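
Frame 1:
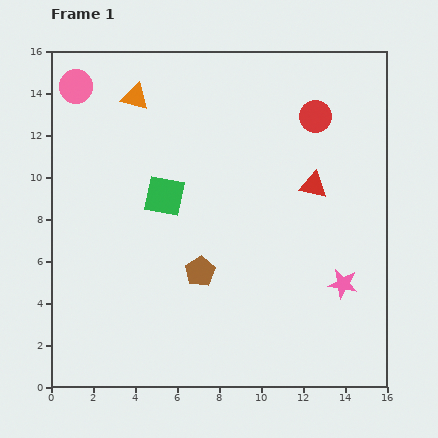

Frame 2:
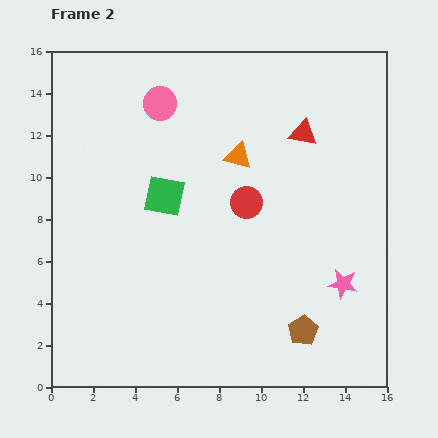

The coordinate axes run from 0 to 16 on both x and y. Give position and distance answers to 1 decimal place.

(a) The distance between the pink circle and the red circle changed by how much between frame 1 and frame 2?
-5.3

Distance in frame 1: 11.5. Distance in frame 2: 6.2.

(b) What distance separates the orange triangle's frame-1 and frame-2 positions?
5.6

The orange triangle moved from (4.0, 13.8) to (8.9, 11.0), a distance of √(4.9² + 2.8²) ≈ 5.6.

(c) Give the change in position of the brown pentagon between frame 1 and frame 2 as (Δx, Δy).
(4.9, -2.8)

The brown pentagon was at (7.1, 5.5) in frame 1 and (12.0, 2.7) in frame 2.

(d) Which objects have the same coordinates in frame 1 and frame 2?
the green square, the pink star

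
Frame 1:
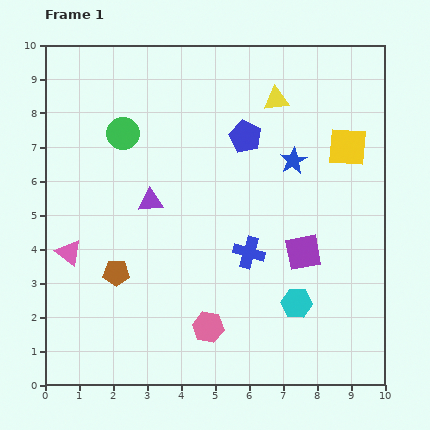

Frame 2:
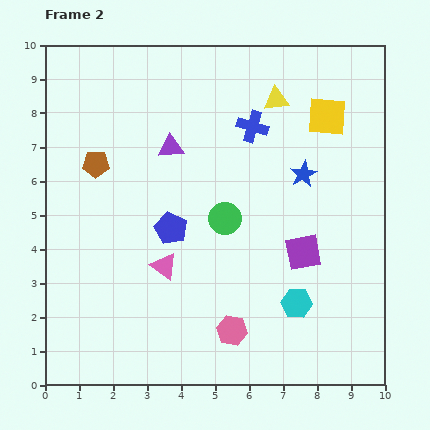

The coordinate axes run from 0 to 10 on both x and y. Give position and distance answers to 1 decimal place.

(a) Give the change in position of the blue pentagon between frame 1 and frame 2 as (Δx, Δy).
(-2.2, -2.7)

The blue pentagon was at (5.9, 7.3) in frame 1 and (3.7, 4.6) in frame 2.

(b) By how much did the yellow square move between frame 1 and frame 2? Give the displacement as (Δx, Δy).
(-0.6, 0.9)

The yellow square was at (8.9, 7.0) in frame 1 and (8.3, 7.9) in frame 2.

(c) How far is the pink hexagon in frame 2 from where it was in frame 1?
0.7

The pink hexagon moved from (4.8, 1.7) to (5.5, 1.6), a distance of √(0.7² + 0.1²) ≈ 0.7.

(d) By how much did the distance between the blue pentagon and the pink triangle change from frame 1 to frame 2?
-5.1

Distance in frame 1: 6.2. Distance in frame 2: 1.1.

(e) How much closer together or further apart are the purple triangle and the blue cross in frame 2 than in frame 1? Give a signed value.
-0.8

Distance in frame 1: 3.3. Distance in frame 2: 2.5.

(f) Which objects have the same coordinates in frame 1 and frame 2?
the cyan hexagon, the purple square, the yellow triangle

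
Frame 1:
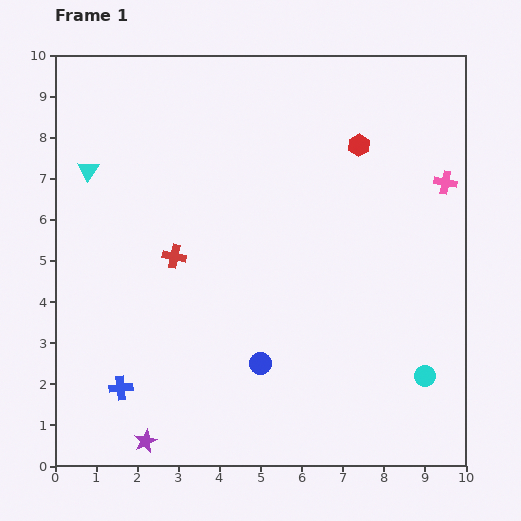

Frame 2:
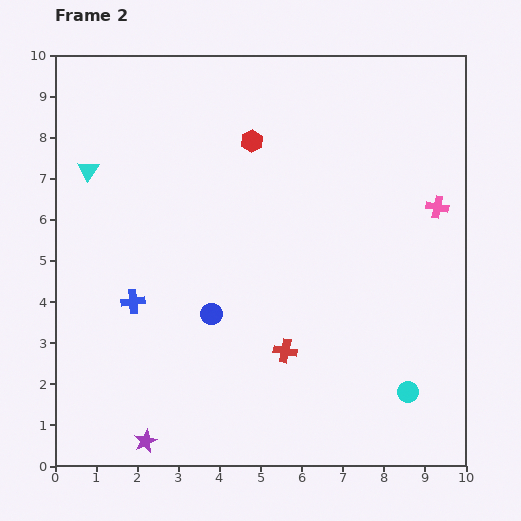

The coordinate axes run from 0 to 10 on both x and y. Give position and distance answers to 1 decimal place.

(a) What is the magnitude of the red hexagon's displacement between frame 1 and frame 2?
2.6

The red hexagon moved from (7.4, 7.8) to (4.8, 7.9), a distance of √(2.6² + 0.1²) ≈ 2.6.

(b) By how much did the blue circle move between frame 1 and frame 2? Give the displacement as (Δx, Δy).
(-1.2, 1.2)

The blue circle was at (5.0, 2.5) in frame 1 and (3.8, 3.7) in frame 2.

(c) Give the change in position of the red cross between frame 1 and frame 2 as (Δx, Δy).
(2.7, -2.3)

The red cross was at (2.9, 5.1) in frame 1 and (5.6, 2.8) in frame 2.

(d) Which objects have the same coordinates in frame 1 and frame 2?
the cyan triangle, the purple star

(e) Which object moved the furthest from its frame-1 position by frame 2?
the red cross

(moved 3.5; next 2.6)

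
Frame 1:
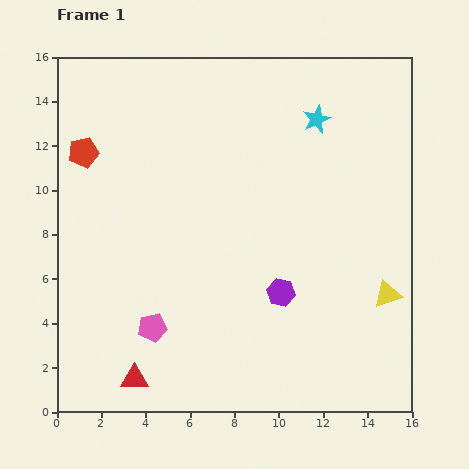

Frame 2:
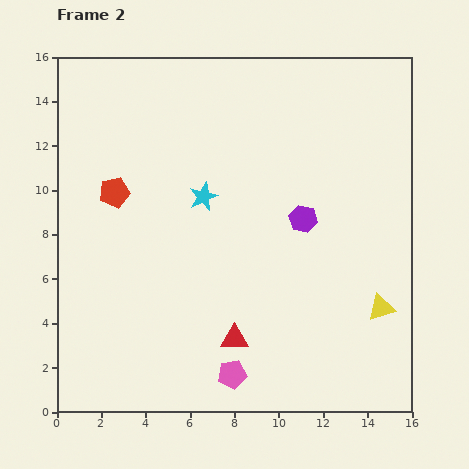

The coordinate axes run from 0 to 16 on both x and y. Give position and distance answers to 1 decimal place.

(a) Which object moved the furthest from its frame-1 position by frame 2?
the cyan star

(moved 6.2; next 4.8)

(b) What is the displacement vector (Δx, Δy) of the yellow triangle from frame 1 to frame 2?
(-0.3, -0.6)

The yellow triangle was at (14.9, 5.3) in frame 1 and (14.6, 4.7) in frame 2.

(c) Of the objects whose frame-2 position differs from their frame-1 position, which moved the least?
the yellow triangle

(moved 0.7)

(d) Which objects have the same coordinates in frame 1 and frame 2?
none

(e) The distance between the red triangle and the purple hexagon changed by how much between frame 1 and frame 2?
-1.5

Distance in frame 1: 7.7. Distance in frame 2: 6.2.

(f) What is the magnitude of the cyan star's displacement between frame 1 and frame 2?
6.2

The cyan star moved from (11.7, 13.2) to (6.6, 9.7), a distance of √(5.1² + 3.5²) ≈ 6.2.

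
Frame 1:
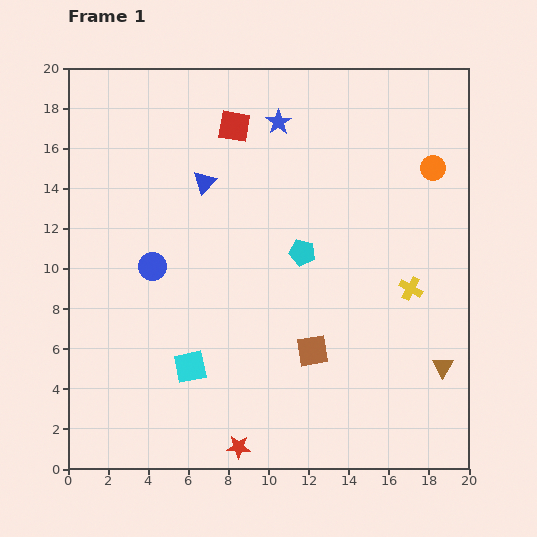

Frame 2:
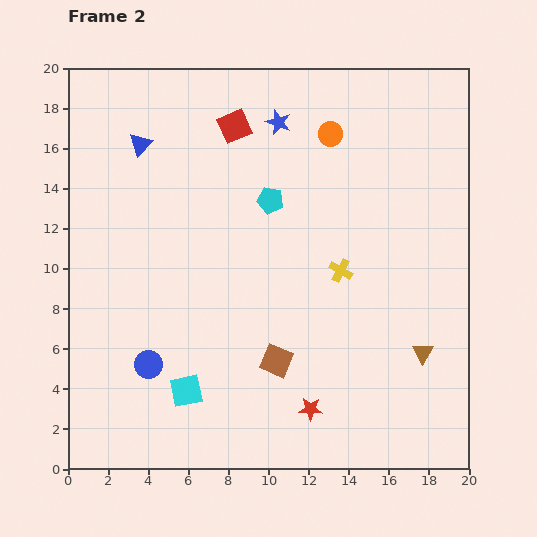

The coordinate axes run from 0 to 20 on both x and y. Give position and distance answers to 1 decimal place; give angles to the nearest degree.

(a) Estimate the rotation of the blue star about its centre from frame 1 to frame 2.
17° counter-clockwise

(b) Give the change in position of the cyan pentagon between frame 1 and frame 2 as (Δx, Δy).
(-1.6, 2.6)

The cyan pentagon was at (11.7, 10.8) in frame 1 and (10.1, 13.4) in frame 2.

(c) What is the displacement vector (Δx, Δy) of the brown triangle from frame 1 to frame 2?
(-1.0, 0.7)

The brown triangle was at (18.7, 5.1) in frame 1 and (17.7, 5.8) in frame 2.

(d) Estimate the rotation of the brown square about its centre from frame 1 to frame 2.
33° clockwise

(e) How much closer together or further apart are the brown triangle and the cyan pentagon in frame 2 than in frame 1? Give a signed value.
+1.7

Distance in frame 1: 9.0. Distance in frame 2: 10.7.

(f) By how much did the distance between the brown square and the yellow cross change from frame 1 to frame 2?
-0.3

Distance in frame 1: 5.8. Distance in frame 2: 5.5.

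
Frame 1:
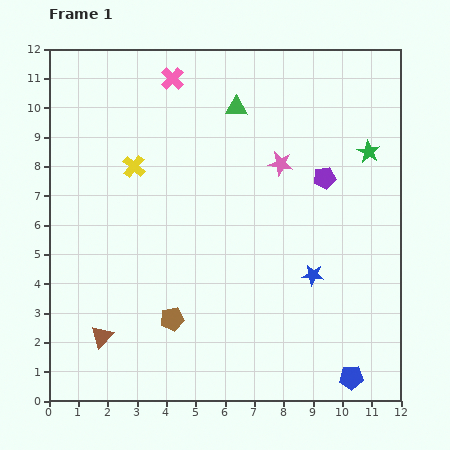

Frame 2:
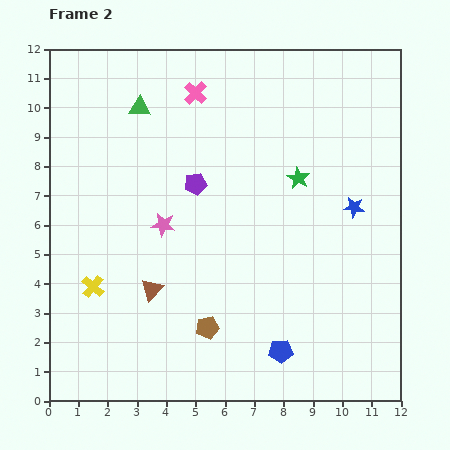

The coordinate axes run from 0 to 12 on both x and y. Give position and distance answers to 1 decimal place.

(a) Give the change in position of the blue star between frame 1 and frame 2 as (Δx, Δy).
(1.4, 2.3)

The blue star was at (9.0, 4.3) in frame 1 and (10.4, 6.6) in frame 2.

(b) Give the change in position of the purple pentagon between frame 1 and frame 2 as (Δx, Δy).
(-4.4, -0.2)

The purple pentagon was at (9.4, 7.6) in frame 1 and (5.0, 7.4) in frame 2.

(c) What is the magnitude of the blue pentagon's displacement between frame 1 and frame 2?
2.6

The blue pentagon moved from (10.3, 0.8) to (7.9, 1.7), a distance of √(2.4² + 0.9²) ≈ 2.6.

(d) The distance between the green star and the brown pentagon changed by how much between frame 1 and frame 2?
-2.8

Distance in frame 1: 8.8. Distance in frame 2: 6.0.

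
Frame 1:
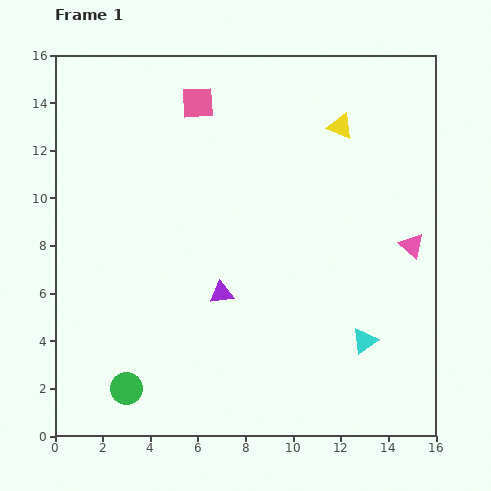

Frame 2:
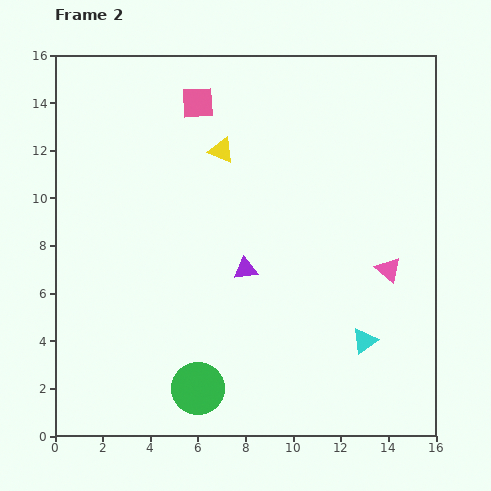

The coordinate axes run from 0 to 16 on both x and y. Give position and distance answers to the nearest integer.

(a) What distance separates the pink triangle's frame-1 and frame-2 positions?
1

The pink triangle moved from (15, 8) to (14, 7), a distance of √(1² + 1²) ≈ 1.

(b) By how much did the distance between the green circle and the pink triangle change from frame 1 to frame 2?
-4

Distance in frame 1: 13. Distance in frame 2: 9.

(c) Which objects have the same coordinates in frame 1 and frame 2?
the cyan triangle, the pink square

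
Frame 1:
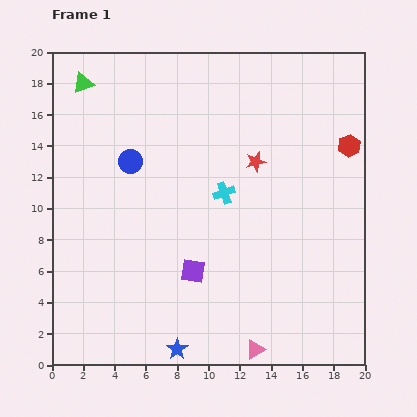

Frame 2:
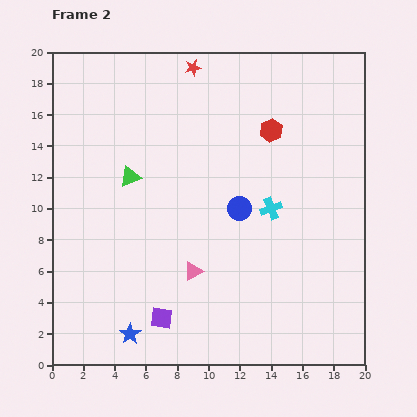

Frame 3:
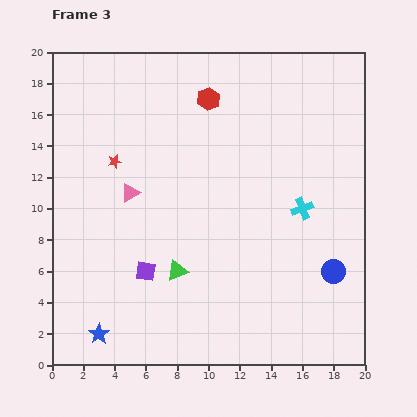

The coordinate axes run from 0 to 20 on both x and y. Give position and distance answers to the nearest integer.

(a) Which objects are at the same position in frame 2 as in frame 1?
none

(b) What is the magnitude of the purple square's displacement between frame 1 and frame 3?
3

The purple square moved from (9, 6) to (6, 6), a distance of √(3² + 0²) ≈ 3.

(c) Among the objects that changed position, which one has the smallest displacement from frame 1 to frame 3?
the purple square

(moved 3)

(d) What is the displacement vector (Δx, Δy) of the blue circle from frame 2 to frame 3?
(6, -4)

The blue circle was at (12, 10) in frame 2 and (18, 6) in frame 3.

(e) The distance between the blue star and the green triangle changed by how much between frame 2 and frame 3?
-4

Distance in frame 2: 10. Distance in frame 3: 6.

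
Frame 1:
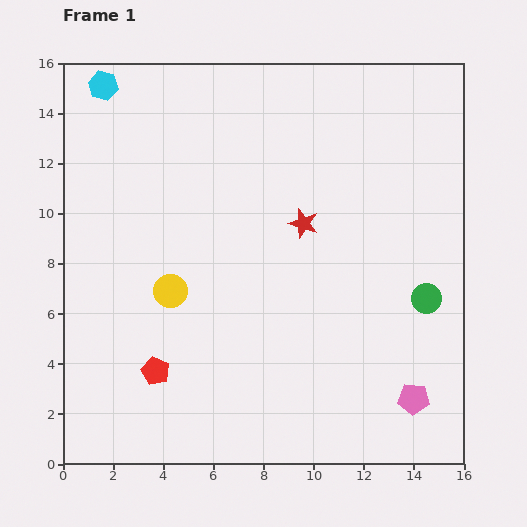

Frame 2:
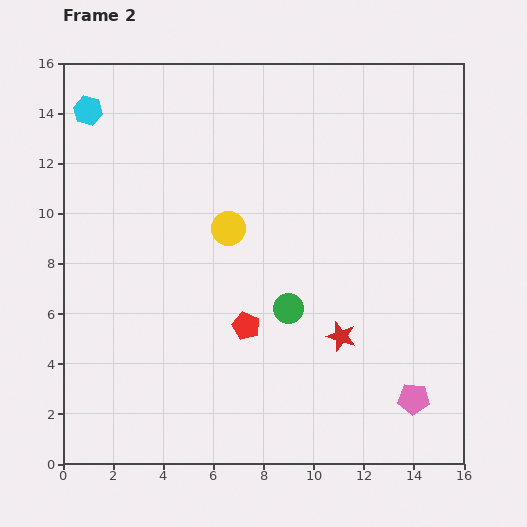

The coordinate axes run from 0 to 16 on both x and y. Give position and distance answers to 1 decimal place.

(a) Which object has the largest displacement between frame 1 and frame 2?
the green circle

(moved 5.5; next 4.7)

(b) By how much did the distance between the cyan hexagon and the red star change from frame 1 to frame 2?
+3.8

Distance in frame 1: 9.7. Distance in frame 2: 13.5.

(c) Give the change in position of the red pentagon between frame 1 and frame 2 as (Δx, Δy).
(3.6, 1.8)

The red pentagon was at (3.7, 3.7) in frame 1 and (7.3, 5.5) in frame 2.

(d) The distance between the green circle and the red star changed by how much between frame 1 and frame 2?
-3.3

Distance in frame 1: 5.7. Distance in frame 2: 2.4.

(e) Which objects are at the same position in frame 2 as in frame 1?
the pink pentagon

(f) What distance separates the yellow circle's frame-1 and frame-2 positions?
3.4

The yellow circle moved from (4.3, 6.9) to (6.6, 9.4), a distance of √(2.3² + 2.5²) ≈ 3.4.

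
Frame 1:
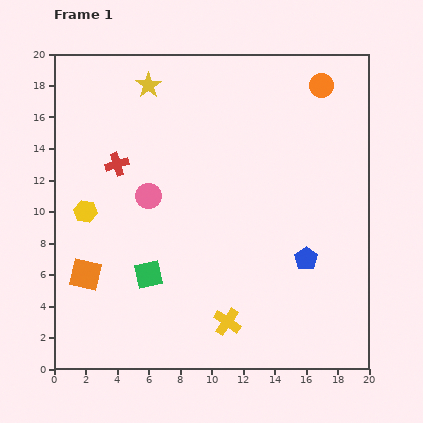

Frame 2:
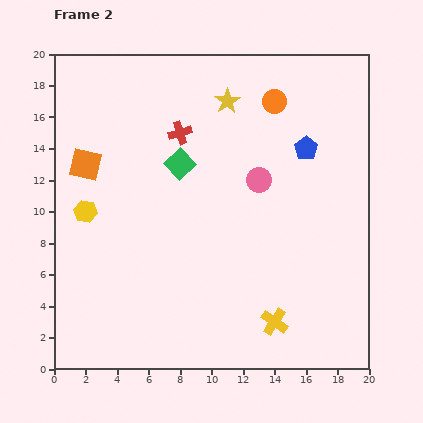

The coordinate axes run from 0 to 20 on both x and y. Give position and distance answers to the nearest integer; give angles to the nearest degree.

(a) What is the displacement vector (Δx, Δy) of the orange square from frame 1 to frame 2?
(0, 7)

The orange square was at (2, 6) in frame 1 and (2, 13) in frame 2.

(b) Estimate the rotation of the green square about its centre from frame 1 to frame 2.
30° counter-clockwise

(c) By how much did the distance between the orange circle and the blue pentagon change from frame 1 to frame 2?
-7

Distance in frame 1: 11. Distance in frame 2: 4.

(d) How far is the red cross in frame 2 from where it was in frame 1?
4

The red cross moved from (4, 13) to (8, 15), a distance of √(4² + 2²) ≈ 4.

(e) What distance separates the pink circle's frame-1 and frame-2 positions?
7

The pink circle moved from (6, 11) to (13, 12), a distance of √(7² + 1²) ≈ 7.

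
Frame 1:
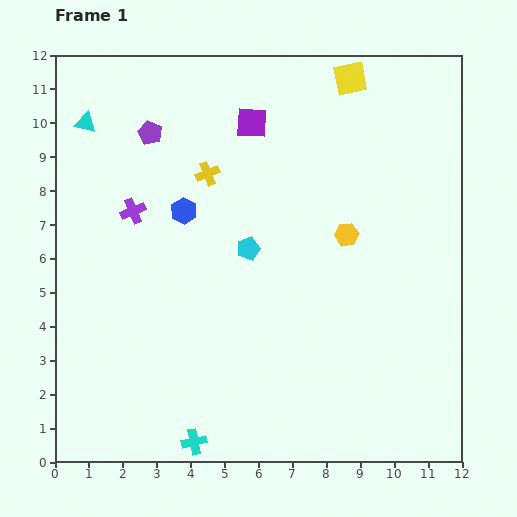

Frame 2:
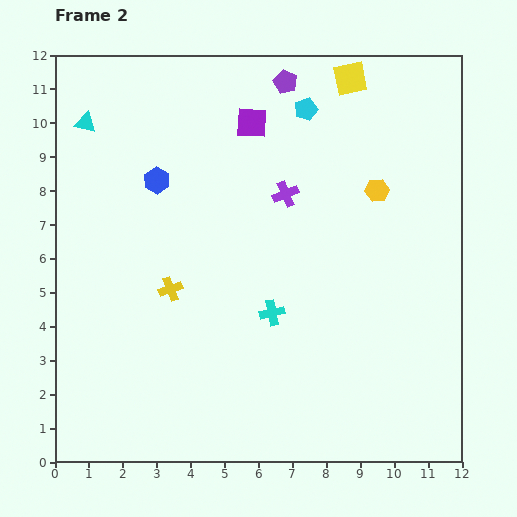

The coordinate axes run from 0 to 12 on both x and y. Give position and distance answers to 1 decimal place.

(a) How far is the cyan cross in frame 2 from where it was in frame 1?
4.4

The cyan cross moved from (4.1, 0.6) to (6.4, 4.4), a distance of √(2.3² + 3.8²) ≈ 4.4.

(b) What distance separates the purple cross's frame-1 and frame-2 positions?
4.5

The purple cross moved from (2.3, 7.4) to (6.8, 7.9), a distance of √(4.5² + 0.5²) ≈ 4.5.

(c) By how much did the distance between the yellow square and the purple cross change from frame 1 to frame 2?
-3.6

Distance in frame 1: 7.5. Distance in frame 2: 3.9.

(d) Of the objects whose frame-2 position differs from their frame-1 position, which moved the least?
the blue hexagon

(moved 1.2)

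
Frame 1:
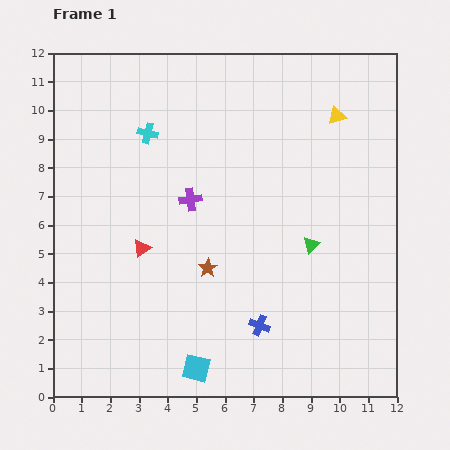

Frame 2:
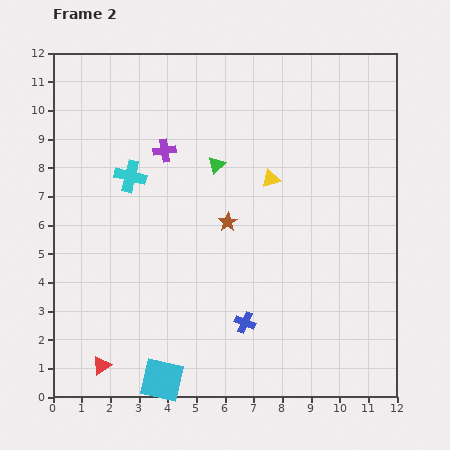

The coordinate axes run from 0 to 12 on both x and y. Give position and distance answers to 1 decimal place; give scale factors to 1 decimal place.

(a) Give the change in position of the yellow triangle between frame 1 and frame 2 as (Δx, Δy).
(-2.3, -2.2)

The yellow triangle was at (9.9, 9.8) in frame 1 and (7.6, 7.6) in frame 2.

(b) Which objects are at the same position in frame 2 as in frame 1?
none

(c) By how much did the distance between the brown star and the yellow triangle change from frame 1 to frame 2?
-4.9

Distance in frame 1: 7.0. Distance in frame 2: 2.1.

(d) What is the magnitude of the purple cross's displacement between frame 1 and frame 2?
1.9

The purple cross moved from (4.8, 6.9) to (3.9, 8.6), a distance of √(0.9² + 1.7²) ≈ 1.9.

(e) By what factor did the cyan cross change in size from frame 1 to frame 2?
1.5×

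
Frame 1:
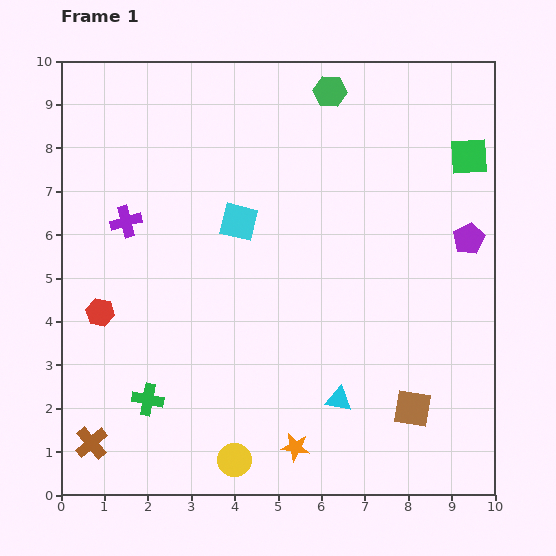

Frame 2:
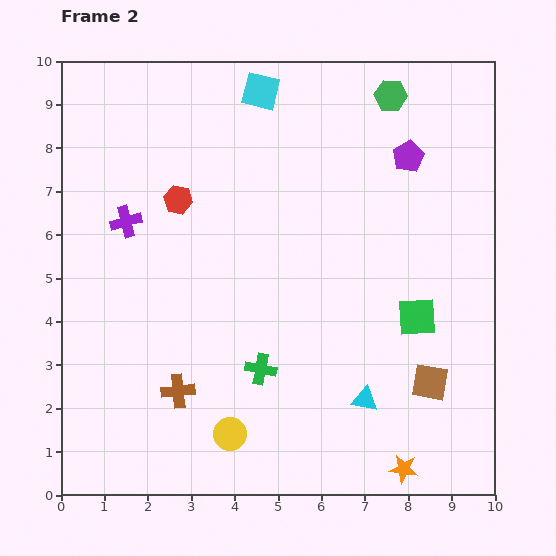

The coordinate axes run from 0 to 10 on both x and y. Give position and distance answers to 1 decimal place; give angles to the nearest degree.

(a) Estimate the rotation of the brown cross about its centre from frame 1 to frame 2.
35° clockwise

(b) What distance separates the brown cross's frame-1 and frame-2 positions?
2.3

The brown cross moved from (0.7, 1.2) to (2.7, 2.4), a distance of √(2.0² + 1.2²) ≈ 2.3.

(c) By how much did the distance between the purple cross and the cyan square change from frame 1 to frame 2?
+1.7

Distance in frame 1: 2.6. Distance in frame 2: 4.3.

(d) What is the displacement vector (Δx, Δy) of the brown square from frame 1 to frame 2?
(0.4, 0.6)

The brown square was at (8.1, 2.0) in frame 1 and (8.5, 2.6) in frame 2.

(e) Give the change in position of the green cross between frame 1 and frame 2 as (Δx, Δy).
(2.6, 0.7)

The green cross was at (2.0, 2.2) in frame 1 and (4.6, 2.9) in frame 2.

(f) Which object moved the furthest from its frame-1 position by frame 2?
the green square

(moved 3.9; next 3.2)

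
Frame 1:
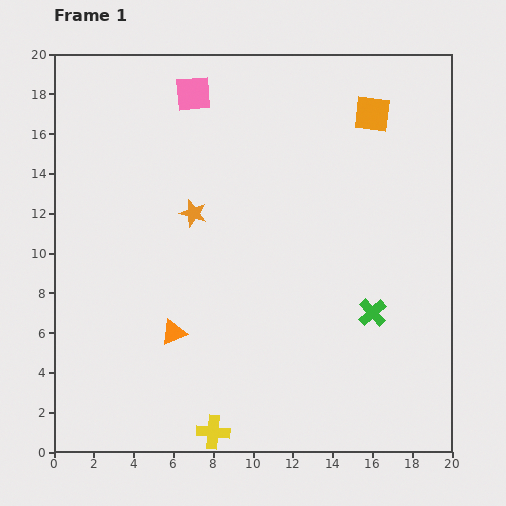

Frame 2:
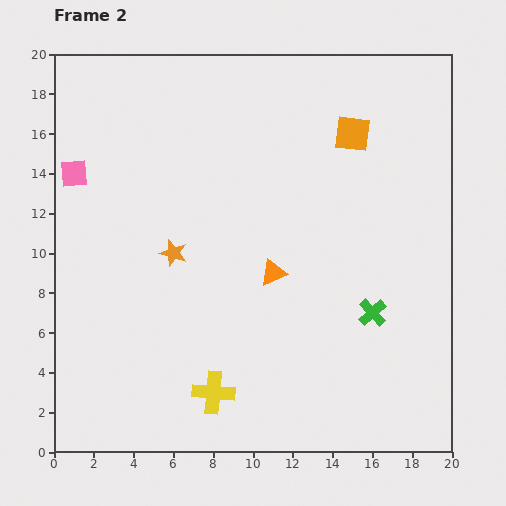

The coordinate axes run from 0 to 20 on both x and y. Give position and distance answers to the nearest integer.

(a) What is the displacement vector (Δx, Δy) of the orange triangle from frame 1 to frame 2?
(5, 3)

The orange triangle was at (6, 6) in frame 1 and (11, 9) in frame 2.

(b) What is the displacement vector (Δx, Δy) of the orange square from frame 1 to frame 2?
(-1, -1)

The orange square was at (16, 17) in frame 1 and (15, 16) in frame 2.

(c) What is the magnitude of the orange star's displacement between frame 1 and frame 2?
2

The orange star moved from (7, 12) to (6, 10), a distance of √(1² + 2²) ≈ 2.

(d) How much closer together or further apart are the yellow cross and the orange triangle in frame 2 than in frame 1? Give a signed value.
+2

Distance in frame 1: 5. Distance in frame 2: 7.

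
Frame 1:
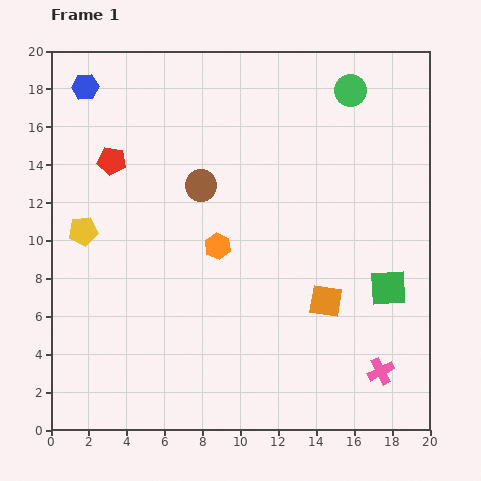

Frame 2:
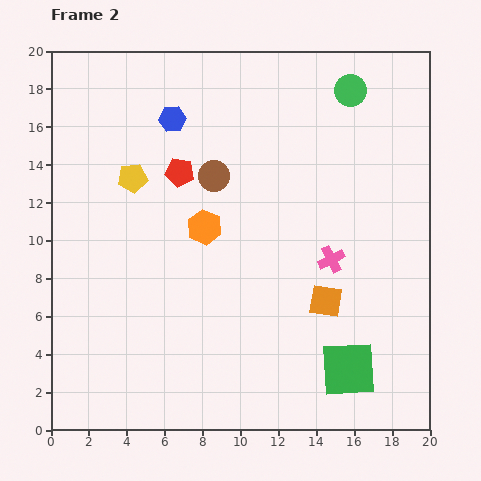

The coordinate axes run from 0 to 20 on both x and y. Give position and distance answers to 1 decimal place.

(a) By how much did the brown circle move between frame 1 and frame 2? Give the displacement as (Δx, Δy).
(0.7, 0.5)

The brown circle was at (7.9, 12.9) in frame 1 and (8.6, 13.4) in frame 2.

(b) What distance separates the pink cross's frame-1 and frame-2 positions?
6.4

The pink cross moved from (17.4, 3.1) to (14.8, 9.0), a distance of √(2.6² + 5.9²) ≈ 6.4.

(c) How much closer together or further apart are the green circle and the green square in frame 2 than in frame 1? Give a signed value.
+4.1

Distance in frame 1: 10.6. Distance in frame 2: 14.7.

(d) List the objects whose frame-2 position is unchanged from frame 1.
the green circle, the orange square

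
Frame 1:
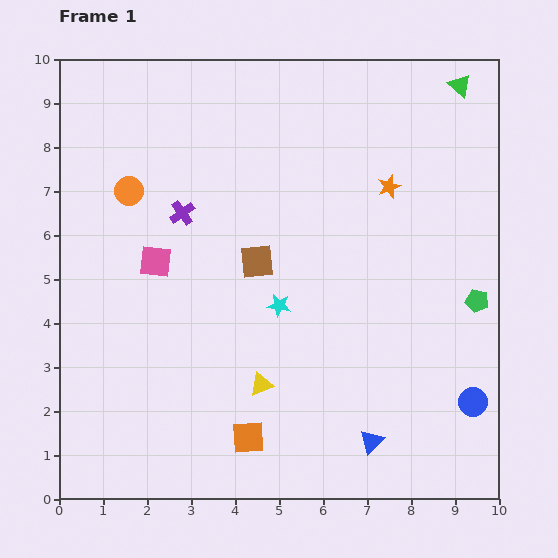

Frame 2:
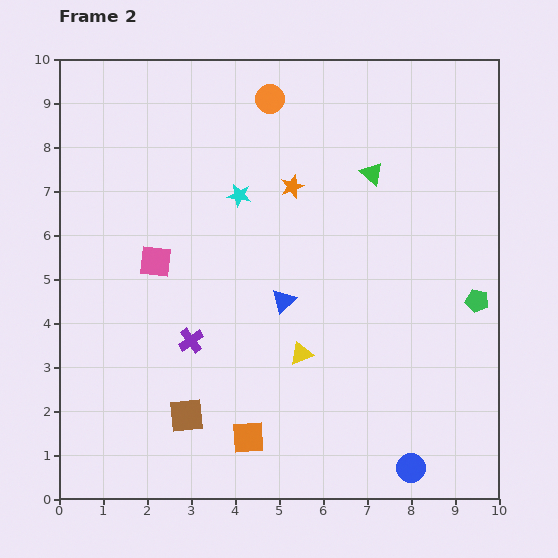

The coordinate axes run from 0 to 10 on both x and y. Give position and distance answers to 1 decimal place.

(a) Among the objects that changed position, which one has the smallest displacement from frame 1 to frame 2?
the yellow triangle

(moved 1.1)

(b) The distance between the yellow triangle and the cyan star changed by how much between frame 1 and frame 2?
+2.1

Distance in frame 1: 1.8. Distance in frame 2: 3.9.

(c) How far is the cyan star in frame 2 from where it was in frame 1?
2.7

The cyan star moved from (5.0, 4.4) to (4.1, 6.9), a distance of √(0.9² + 2.5²) ≈ 2.7.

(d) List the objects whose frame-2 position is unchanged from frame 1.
the orange square, the green pentagon, the pink square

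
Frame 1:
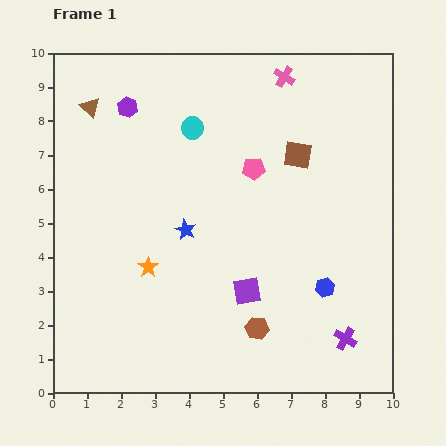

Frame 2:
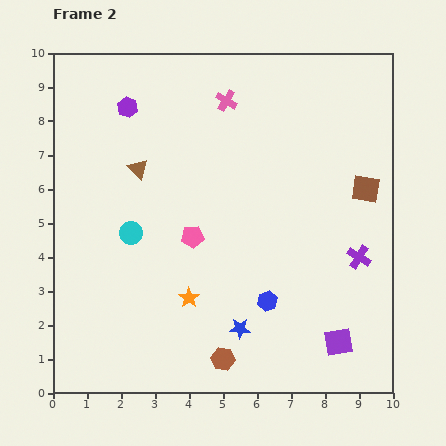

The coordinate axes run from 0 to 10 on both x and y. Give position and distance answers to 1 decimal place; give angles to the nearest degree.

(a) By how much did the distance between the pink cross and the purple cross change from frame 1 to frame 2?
-1.9

Distance in frame 1: 7.9. Distance in frame 2: 6.0.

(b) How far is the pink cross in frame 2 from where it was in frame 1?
1.8

The pink cross moved from (6.8, 9.3) to (5.1, 8.6), a distance of √(1.7² + 0.7²) ≈ 1.8.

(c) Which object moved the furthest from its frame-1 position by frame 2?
the cyan circle

(moved 3.6; next 3.3)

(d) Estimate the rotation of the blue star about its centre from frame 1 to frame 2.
23° counter-clockwise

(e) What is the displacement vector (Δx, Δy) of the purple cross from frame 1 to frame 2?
(0.4, 2.4)

The purple cross was at (8.6, 1.6) in frame 1 and (9.0, 4.0) in frame 2.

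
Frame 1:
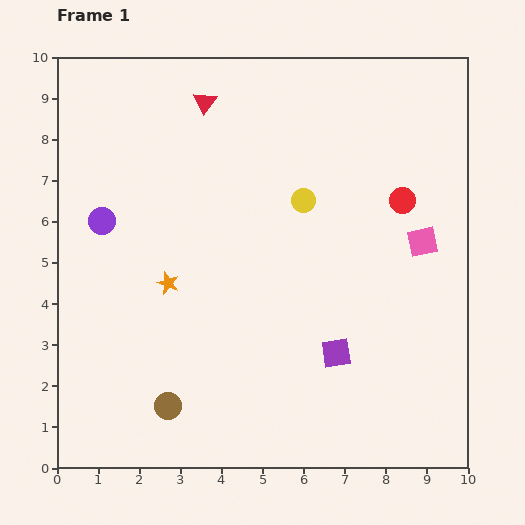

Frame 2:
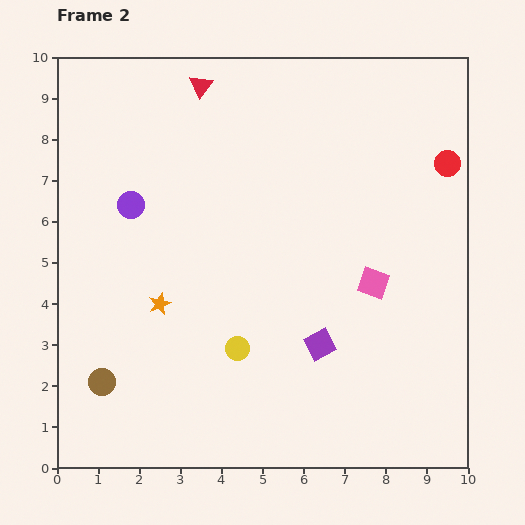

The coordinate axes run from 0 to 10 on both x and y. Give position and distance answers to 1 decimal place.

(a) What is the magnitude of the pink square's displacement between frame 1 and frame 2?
1.6

The pink square moved from (8.9, 5.5) to (7.7, 4.5), a distance of √(1.2² + 1.0²) ≈ 1.6.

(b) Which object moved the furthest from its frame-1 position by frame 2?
the yellow circle

(moved 3.9; next 1.7)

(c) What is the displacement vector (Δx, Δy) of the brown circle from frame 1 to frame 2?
(-1.6, 0.6)

The brown circle was at (2.7, 1.5) in frame 1 and (1.1, 2.1) in frame 2.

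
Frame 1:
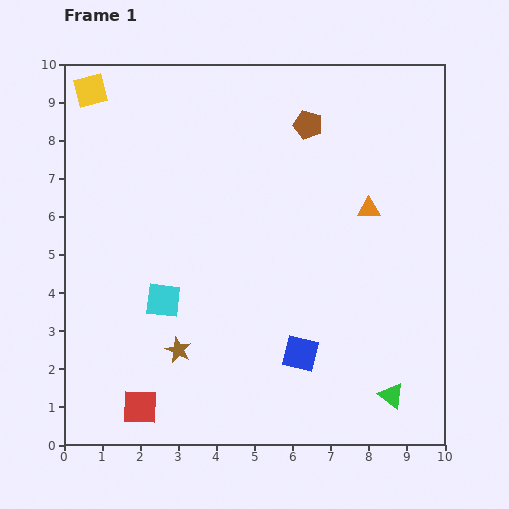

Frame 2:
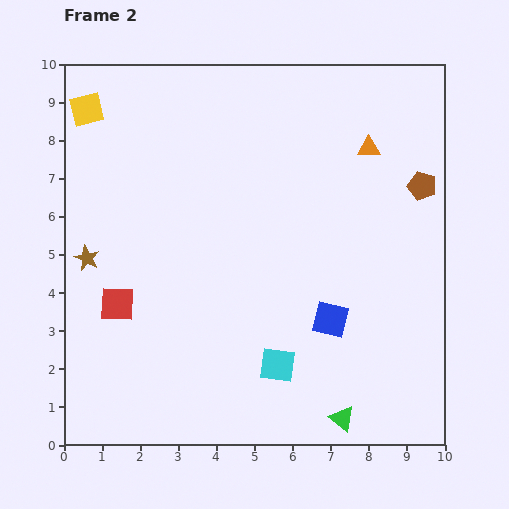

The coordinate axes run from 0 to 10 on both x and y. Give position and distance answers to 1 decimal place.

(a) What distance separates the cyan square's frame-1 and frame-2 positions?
3.4

The cyan square moved from (2.6, 3.8) to (5.6, 2.1), a distance of √(3.0² + 1.7²) ≈ 3.4.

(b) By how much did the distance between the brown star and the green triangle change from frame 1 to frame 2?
+2.2

Distance in frame 1: 5.7. Distance in frame 2: 7.9.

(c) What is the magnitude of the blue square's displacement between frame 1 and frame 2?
1.2

The blue square moved from (6.2, 2.4) to (7.0, 3.3), a distance of √(0.8² + 0.9²) ≈ 1.2.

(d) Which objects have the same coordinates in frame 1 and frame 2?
none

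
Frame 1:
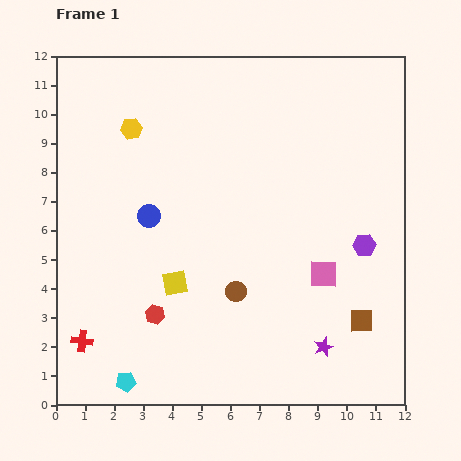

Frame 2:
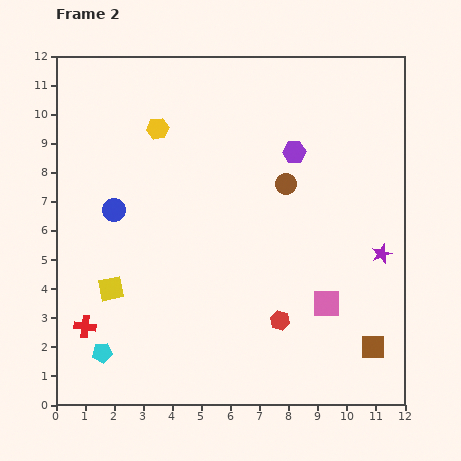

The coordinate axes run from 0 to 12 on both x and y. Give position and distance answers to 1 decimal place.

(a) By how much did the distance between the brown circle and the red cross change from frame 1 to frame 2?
+2.9

Distance in frame 1: 5.6. Distance in frame 2: 8.5.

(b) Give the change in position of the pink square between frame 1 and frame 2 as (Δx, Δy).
(0.1, -1.0)

The pink square was at (9.2, 4.5) in frame 1 and (9.3, 3.5) in frame 2.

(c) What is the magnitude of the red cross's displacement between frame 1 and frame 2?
0.5

The red cross moved from (0.9, 2.2) to (1.0, 2.7), a distance of √(0.1² + 0.5²) ≈ 0.5.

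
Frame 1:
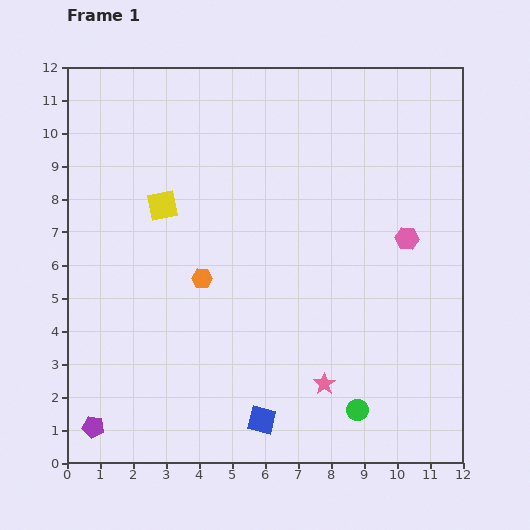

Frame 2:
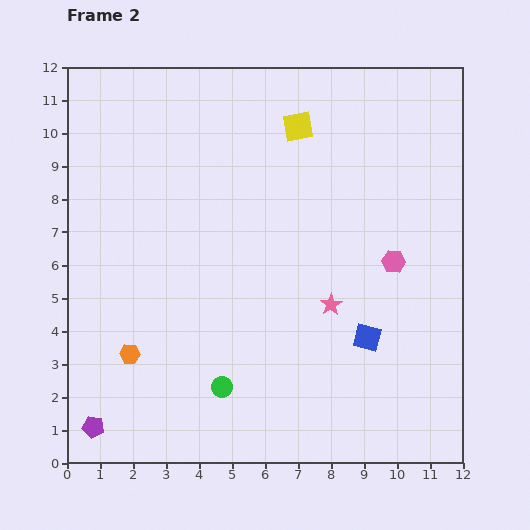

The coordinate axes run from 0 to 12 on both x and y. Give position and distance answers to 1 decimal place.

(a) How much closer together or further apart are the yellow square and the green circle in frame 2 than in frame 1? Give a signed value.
-0.4

Distance in frame 1: 8.6. Distance in frame 2: 8.2.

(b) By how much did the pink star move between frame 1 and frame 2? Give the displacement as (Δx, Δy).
(0.2, 2.4)

The pink star was at (7.8, 2.4) in frame 1 and (8.0, 4.8) in frame 2.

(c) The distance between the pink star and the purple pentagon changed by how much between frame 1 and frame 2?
+1.0

Distance in frame 1: 7.1. Distance in frame 2: 8.1.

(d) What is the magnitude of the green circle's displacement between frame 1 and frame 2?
4.2

The green circle moved from (8.8, 1.6) to (4.7, 2.3), a distance of √(4.1² + 0.7²) ≈ 4.2.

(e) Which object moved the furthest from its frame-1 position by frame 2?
the yellow square

(moved 4.8; next 4.2)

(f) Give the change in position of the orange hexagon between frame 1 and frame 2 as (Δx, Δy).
(-2.2, -2.3)

The orange hexagon was at (4.1, 5.6) in frame 1 and (1.9, 3.3) in frame 2.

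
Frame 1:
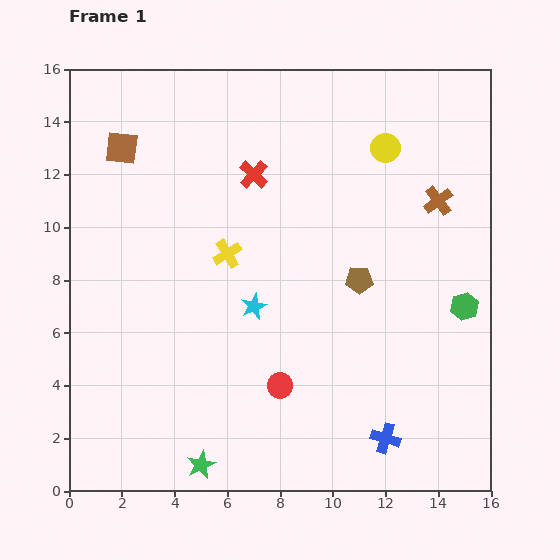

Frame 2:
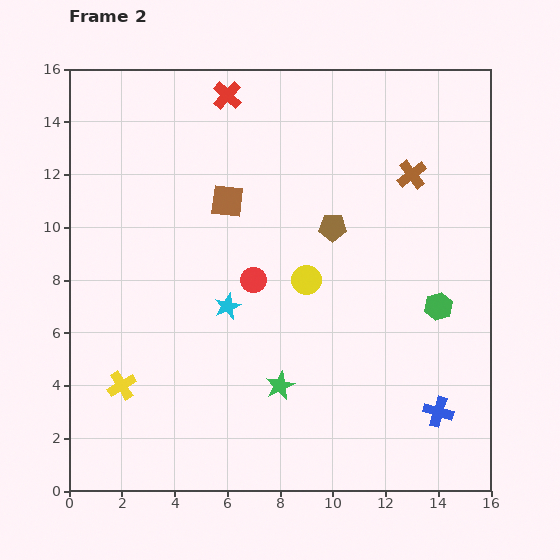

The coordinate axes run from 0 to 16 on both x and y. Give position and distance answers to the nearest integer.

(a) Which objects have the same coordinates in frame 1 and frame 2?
none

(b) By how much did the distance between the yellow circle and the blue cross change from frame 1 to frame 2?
-4

Distance in frame 1: 11. Distance in frame 2: 7.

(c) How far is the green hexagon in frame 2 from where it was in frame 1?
1

The green hexagon moved from (15, 7) to (14, 7), a distance of √(1² + 0²) ≈ 1.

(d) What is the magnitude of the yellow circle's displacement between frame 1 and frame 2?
6

The yellow circle moved from (12, 13) to (9, 8), a distance of √(3² + 5²) ≈ 6.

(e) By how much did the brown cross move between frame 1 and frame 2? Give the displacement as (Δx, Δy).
(-1, 1)

The brown cross was at (14, 11) in frame 1 and (13, 12) in frame 2.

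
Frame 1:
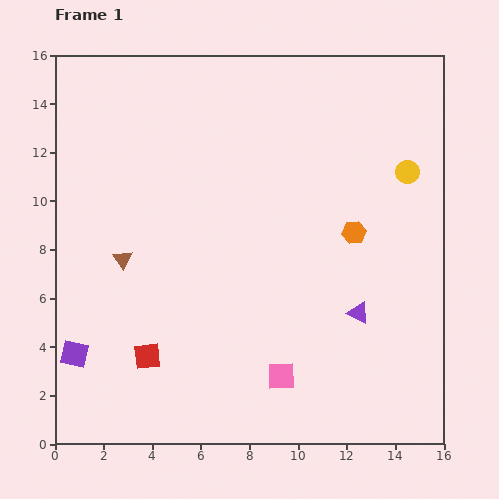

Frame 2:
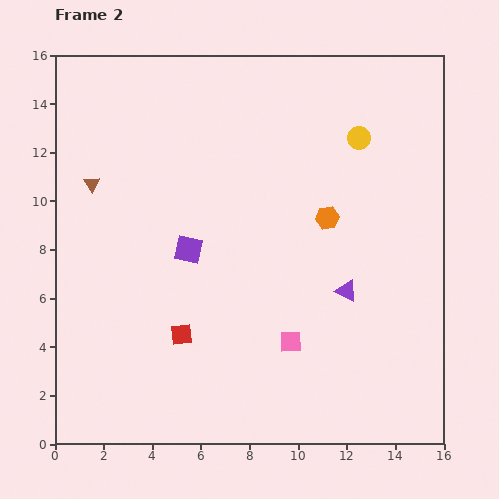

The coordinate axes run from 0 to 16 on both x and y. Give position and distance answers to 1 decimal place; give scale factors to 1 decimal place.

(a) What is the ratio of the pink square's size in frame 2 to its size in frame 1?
0.8×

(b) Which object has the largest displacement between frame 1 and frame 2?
the purple square

(moved 6.4; next 3.4)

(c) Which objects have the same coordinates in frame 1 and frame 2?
none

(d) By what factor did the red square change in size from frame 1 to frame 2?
0.8×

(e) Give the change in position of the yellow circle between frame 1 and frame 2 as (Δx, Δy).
(-2.0, 1.4)

The yellow circle was at (14.5, 11.2) in frame 1 and (12.5, 12.6) in frame 2.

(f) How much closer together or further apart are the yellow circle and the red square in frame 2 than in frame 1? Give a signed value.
-2.2

Distance in frame 1: 13.1. Distance in frame 2: 10.9.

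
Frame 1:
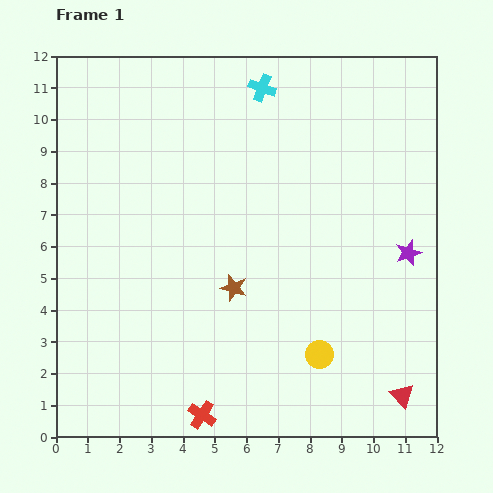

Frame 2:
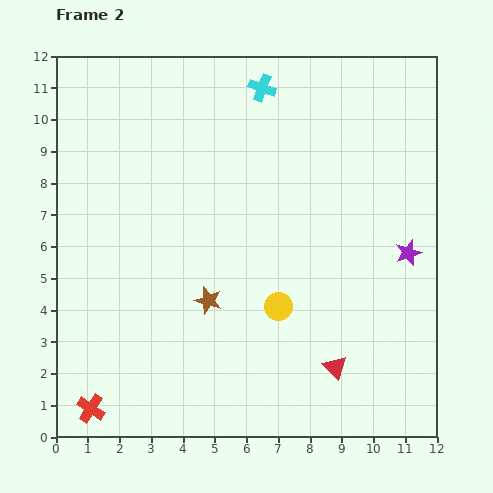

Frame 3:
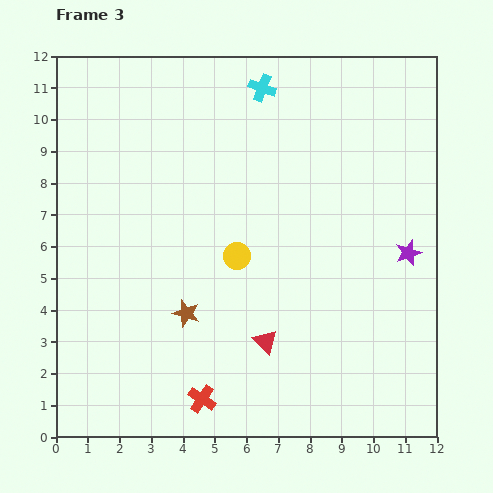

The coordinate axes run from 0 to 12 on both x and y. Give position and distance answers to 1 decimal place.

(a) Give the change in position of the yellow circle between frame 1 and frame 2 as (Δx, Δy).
(-1.3, 1.5)

The yellow circle was at (8.3, 2.6) in frame 1 and (7.0, 4.1) in frame 2.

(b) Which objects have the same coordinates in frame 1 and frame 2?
the cyan cross, the purple star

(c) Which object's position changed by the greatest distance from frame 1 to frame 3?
the red triangle

(moved 4.6; next 4.0)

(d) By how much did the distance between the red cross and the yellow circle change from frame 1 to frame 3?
+0.4

Distance in frame 1: 4.2. Distance in frame 3: 4.6.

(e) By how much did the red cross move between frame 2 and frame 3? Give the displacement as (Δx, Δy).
(3.5, 0.3)

The red cross was at (1.1, 0.9) in frame 2 and (4.6, 1.2) in frame 3.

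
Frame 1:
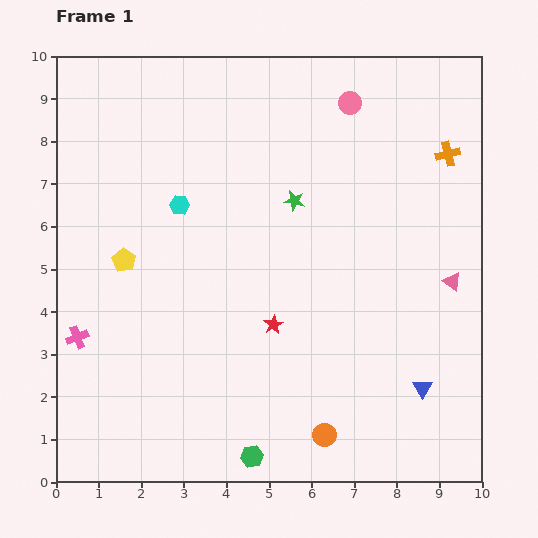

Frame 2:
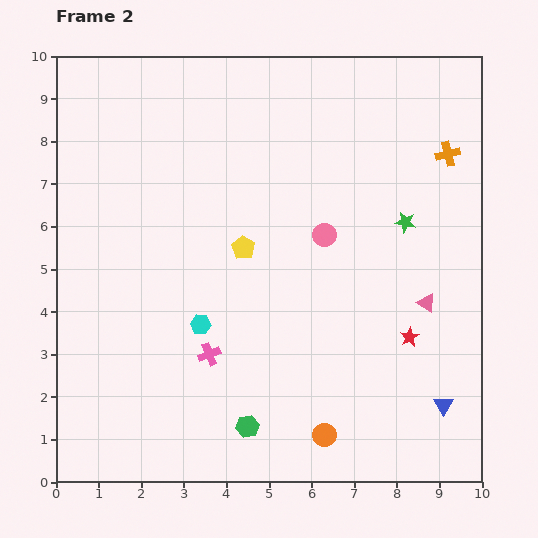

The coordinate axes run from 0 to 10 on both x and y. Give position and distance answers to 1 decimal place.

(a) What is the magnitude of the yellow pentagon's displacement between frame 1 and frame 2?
2.8

The yellow pentagon moved from (1.6, 5.2) to (4.4, 5.5), a distance of √(2.8² + 0.3²) ≈ 2.8.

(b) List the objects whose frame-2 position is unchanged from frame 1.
the orange cross, the orange circle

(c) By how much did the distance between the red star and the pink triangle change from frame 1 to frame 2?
-3.4

Distance in frame 1: 4.3. Distance in frame 2: 0.9.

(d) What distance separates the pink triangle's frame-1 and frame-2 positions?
0.8

The pink triangle moved from (9.3, 4.7) to (8.7, 4.2), a distance of √(0.6² + 0.5²) ≈ 0.8.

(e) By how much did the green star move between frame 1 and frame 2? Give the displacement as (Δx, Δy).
(2.6, -0.5)

The green star was at (5.6, 6.6) in frame 1 and (8.2, 6.1) in frame 2.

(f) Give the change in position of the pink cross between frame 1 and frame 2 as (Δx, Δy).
(3.1, -0.4)

The pink cross was at (0.5, 3.4) in frame 1 and (3.6, 3.0) in frame 2.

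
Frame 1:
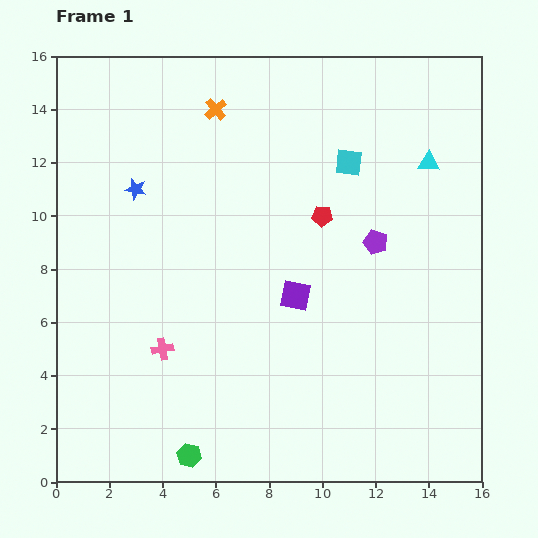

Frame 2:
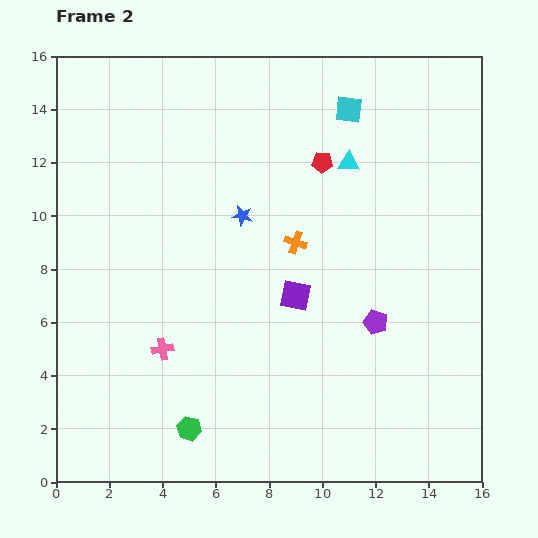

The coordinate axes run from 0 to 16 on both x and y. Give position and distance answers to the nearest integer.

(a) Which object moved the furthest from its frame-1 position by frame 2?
the orange cross

(moved 6; next 4)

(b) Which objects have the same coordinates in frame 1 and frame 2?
the purple square, the pink cross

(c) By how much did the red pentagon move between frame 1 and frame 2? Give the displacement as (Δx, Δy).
(0, 2)

The red pentagon was at (10, 10) in frame 1 and (10, 12) in frame 2.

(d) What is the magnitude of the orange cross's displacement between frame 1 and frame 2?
6

The orange cross moved from (6, 14) to (9, 9), a distance of √(3² + 5²) ≈ 6.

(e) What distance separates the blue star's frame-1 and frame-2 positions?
4

The blue star moved from (3, 11) to (7, 10), a distance of √(4² + 1²) ≈ 4.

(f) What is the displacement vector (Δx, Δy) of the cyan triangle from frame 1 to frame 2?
(-3, 0)

The cyan triangle was at (14, 12) in frame 1 and (11, 12) in frame 2.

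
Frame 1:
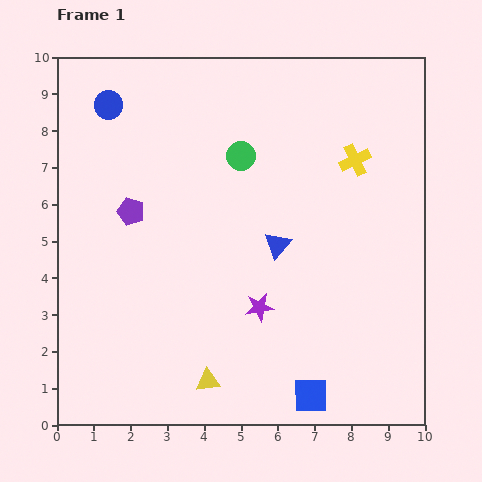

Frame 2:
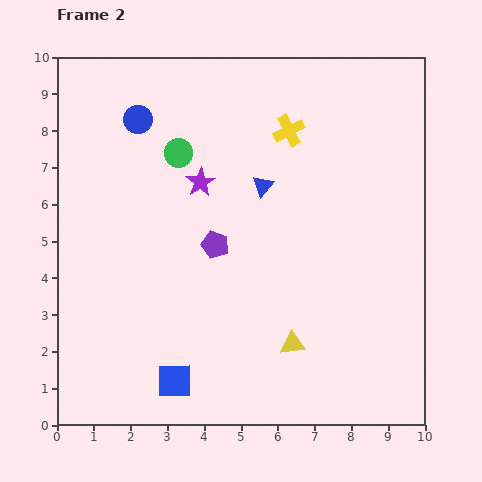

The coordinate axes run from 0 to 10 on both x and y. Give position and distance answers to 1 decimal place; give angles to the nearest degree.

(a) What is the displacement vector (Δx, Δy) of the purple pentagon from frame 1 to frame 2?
(2.3, -0.9)

The purple pentagon was at (2.0, 5.8) in frame 1 and (4.3, 4.9) in frame 2.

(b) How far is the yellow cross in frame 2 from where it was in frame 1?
2.0

The yellow cross moved from (8.1, 7.2) to (6.3, 8.0), a distance of √(1.8² + 0.8²) ≈ 2.0.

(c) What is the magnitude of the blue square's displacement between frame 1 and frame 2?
3.7

The blue square moved from (6.9, 0.8) to (3.2, 1.2), a distance of √(3.7² + 0.4²) ≈ 3.7.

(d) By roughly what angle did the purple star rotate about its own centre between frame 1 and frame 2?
23° counter-clockwise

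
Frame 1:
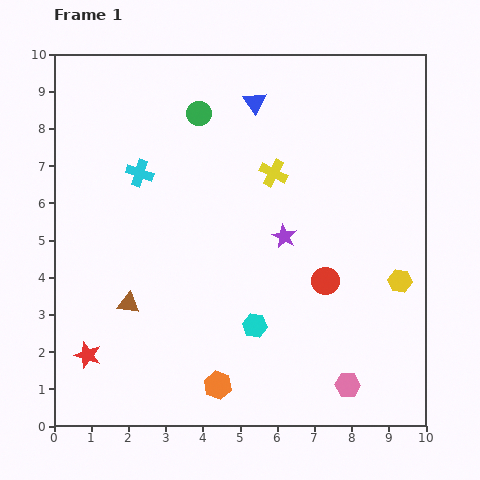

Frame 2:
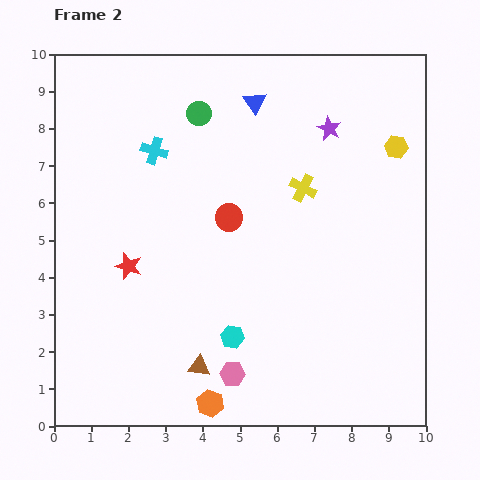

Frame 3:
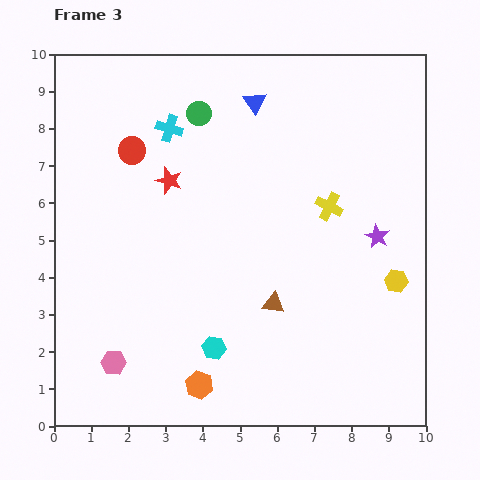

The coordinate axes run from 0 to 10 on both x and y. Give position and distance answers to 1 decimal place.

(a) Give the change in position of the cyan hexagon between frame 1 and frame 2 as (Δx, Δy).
(-0.6, -0.3)

The cyan hexagon was at (5.4, 2.7) in frame 1 and (4.8, 2.4) in frame 2.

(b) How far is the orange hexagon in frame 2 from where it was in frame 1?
0.5

The orange hexagon moved from (4.4, 1.1) to (4.2, 0.6), a distance of √(0.2² + 0.5²) ≈ 0.5.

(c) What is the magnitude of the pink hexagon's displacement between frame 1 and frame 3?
6.3

The pink hexagon moved from (7.9, 1.1) to (1.6, 1.7), a distance of √(6.3² + 0.6²) ≈ 6.3.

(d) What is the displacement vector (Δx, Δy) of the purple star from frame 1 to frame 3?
(2.5, 0.0)

The purple star was at (6.2, 5.1) in frame 1 and (8.7, 5.1) in frame 3.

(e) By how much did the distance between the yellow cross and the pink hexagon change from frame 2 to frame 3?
+1.9

Distance in frame 2: 5.3. Distance in frame 3: 7.2.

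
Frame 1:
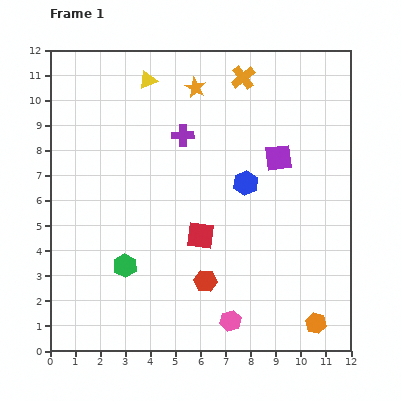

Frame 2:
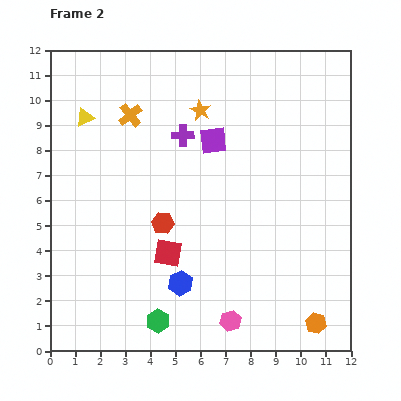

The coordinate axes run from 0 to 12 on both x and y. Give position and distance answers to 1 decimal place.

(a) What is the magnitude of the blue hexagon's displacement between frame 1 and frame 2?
4.8

The blue hexagon moved from (7.8, 6.7) to (5.2, 2.7), a distance of √(2.6² + 4.0²) ≈ 4.8.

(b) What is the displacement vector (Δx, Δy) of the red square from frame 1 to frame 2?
(-1.3, -0.7)

The red square was at (6.0, 4.6) in frame 1 and (4.7, 3.9) in frame 2.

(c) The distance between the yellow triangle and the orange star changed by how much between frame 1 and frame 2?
+2.7

Distance in frame 1: 1.9. Distance in frame 2: 4.6.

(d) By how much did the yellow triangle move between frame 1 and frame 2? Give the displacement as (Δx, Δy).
(-2.5, -1.5)

The yellow triangle was at (3.9, 10.8) in frame 1 and (1.4, 9.3) in frame 2.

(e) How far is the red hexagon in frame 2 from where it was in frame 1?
2.9

The red hexagon moved from (6.2, 2.8) to (4.5, 5.1), a distance of √(1.7² + 2.3²) ≈ 2.9.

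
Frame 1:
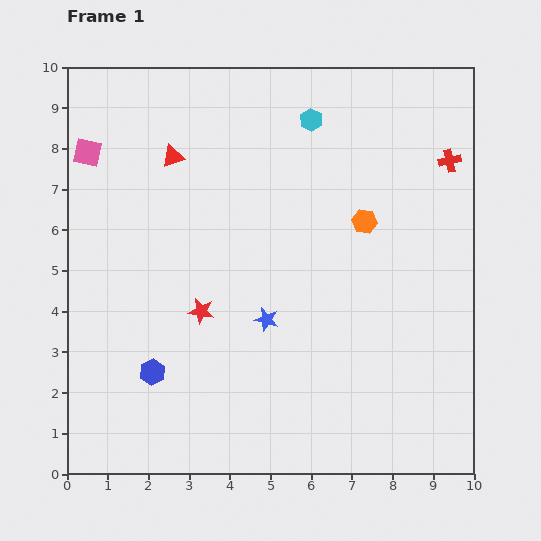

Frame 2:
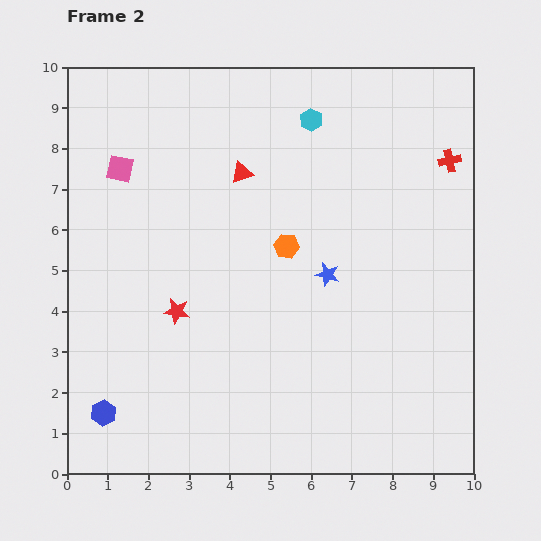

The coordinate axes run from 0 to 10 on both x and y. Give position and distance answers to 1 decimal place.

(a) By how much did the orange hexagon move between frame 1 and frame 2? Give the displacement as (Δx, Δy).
(-1.9, -0.6)

The orange hexagon was at (7.3, 6.2) in frame 1 and (5.4, 5.6) in frame 2.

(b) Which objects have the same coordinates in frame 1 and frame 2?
the red cross, the cyan hexagon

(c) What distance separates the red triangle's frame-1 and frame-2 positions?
1.7

The red triangle moved from (2.6, 7.8) to (4.3, 7.4), a distance of √(1.7² + 0.4²) ≈ 1.7.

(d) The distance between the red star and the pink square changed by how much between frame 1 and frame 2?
-1.0

Distance in frame 1: 4.8. Distance in frame 2: 3.8.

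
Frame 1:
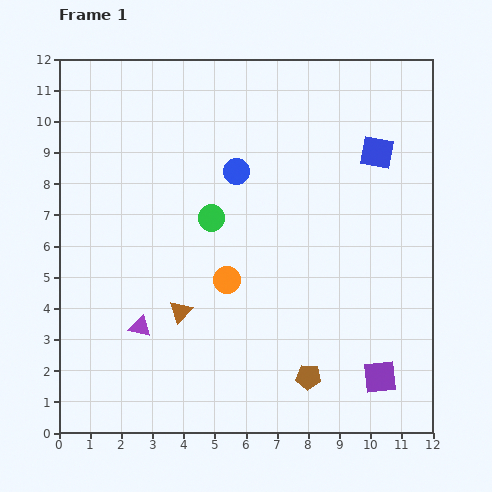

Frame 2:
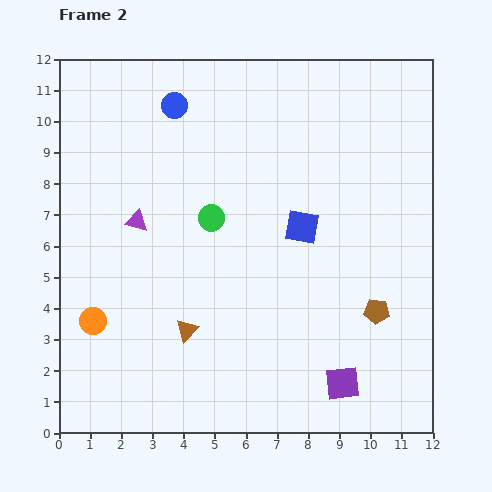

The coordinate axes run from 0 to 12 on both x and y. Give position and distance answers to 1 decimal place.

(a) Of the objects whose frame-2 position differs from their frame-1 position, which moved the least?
the brown triangle

(moved 0.6)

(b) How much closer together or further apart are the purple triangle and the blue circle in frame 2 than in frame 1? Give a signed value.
-2.0

Distance in frame 1: 5.9. Distance in frame 2: 3.9.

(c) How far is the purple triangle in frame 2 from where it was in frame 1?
3.4

The purple triangle moved from (2.6, 3.4) to (2.5, 6.8), a distance of √(0.1² + 3.4²) ≈ 3.4.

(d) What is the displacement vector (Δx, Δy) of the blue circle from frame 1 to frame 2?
(-2.0, 2.1)

The blue circle was at (5.7, 8.4) in frame 1 and (3.7, 10.5) in frame 2.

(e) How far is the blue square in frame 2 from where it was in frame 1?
3.4

The blue square moved from (10.2, 9.0) to (7.8, 6.6), a distance of √(2.4² + 2.4²) ≈ 3.4.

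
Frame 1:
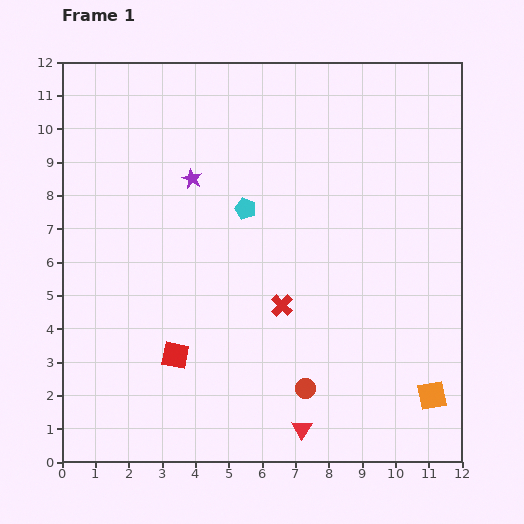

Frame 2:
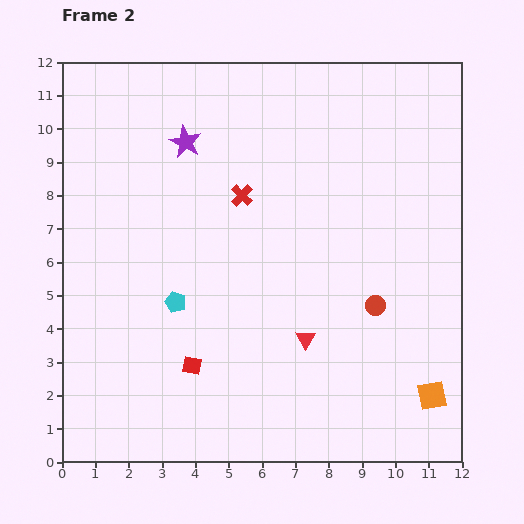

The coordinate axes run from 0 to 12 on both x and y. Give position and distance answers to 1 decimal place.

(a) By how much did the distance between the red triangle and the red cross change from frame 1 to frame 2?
+1.0

Distance in frame 1: 3.7. Distance in frame 2: 4.7.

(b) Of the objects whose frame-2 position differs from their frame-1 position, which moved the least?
the red square

(moved 0.6)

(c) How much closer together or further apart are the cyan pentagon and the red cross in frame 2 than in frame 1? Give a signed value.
+0.7

Distance in frame 1: 3.1. Distance in frame 2: 3.8.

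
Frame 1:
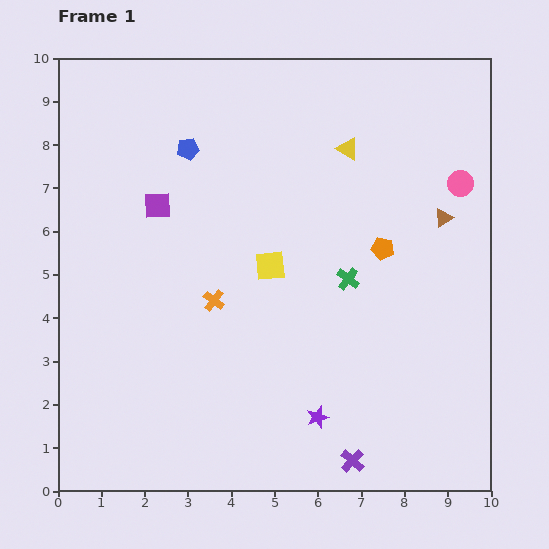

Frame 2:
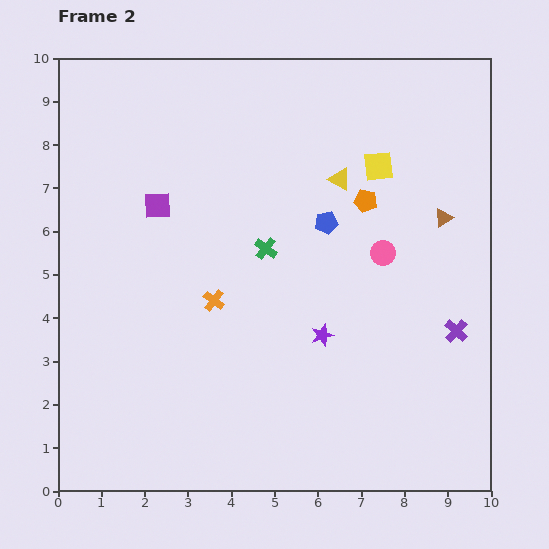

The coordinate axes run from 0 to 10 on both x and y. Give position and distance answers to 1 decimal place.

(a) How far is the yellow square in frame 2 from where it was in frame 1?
3.4

The yellow square moved from (4.9, 5.2) to (7.4, 7.5), a distance of √(2.5² + 2.3²) ≈ 3.4.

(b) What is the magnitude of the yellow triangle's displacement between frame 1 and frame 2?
0.7

The yellow triangle moved from (6.7, 7.9) to (6.5, 7.2), a distance of √(0.2² + 0.7²) ≈ 0.7.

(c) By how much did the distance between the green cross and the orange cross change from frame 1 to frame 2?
-1.4

Distance in frame 1: 3.1. Distance in frame 2: 1.7.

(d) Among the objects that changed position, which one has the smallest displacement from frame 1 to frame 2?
the yellow triangle

(moved 0.7)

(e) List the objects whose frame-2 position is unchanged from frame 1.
the purple square, the brown triangle, the orange cross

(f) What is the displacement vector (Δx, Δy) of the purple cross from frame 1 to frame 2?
(2.4, 3.0)

The purple cross was at (6.8, 0.7) in frame 1 and (9.2, 3.7) in frame 2.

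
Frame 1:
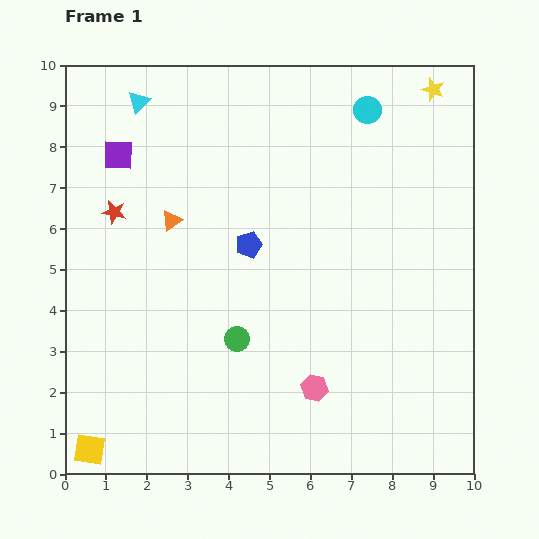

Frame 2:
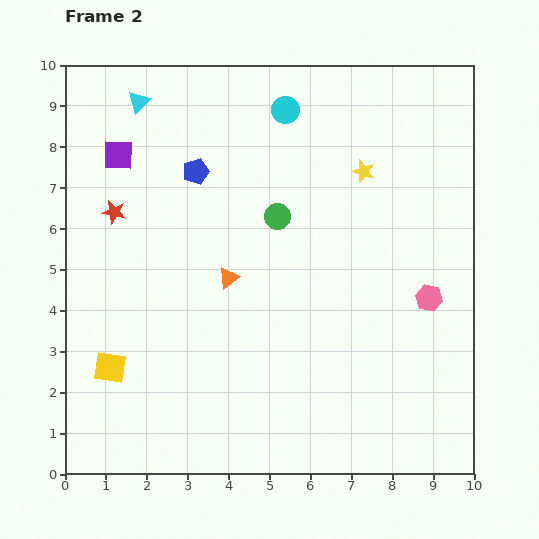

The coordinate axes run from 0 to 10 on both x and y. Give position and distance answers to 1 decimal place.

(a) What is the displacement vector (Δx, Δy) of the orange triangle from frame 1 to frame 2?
(1.4, -1.4)

The orange triangle was at (2.6, 6.2) in frame 1 and (4.0, 4.8) in frame 2.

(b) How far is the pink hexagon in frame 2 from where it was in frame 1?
3.6

The pink hexagon moved from (6.1, 2.1) to (8.9, 4.3), a distance of √(2.8² + 2.2²) ≈ 3.6.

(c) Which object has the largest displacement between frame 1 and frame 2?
the pink hexagon

(moved 3.6; next 3.2)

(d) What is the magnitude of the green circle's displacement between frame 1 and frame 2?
3.2

The green circle moved from (4.2, 3.3) to (5.2, 6.3), a distance of √(1.0² + 3.0²) ≈ 3.2.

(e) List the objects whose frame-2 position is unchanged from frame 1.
the purple square, the cyan triangle, the red star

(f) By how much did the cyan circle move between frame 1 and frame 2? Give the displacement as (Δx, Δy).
(-2.0, 0.0)

The cyan circle was at (7.4, 8.9) in frame 1 and (5.4, 8.9) in frame 2.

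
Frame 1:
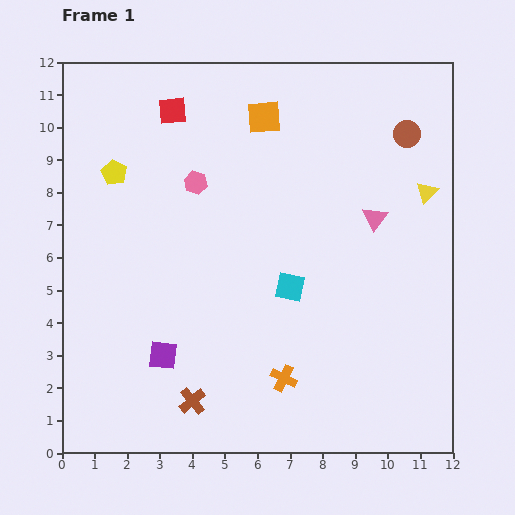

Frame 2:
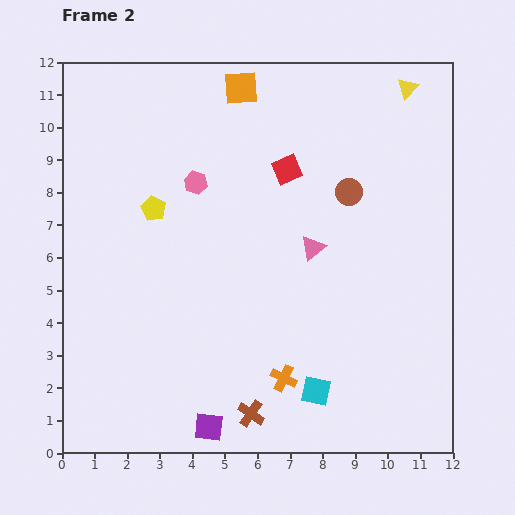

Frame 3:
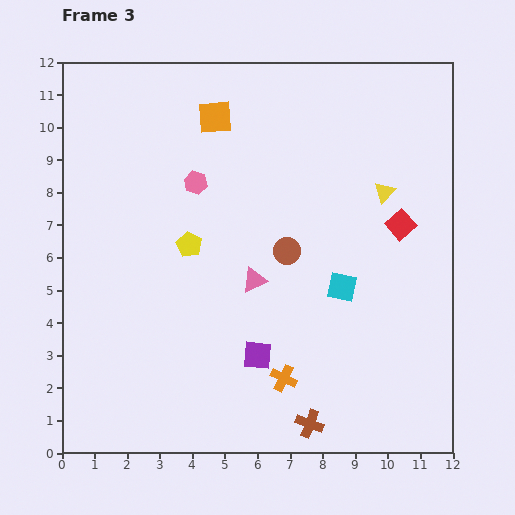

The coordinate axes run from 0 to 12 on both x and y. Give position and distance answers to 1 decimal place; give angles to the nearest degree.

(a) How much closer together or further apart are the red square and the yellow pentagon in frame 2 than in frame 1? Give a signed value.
+1.7

Distance in frame 1: 2.6. Distance in frame 2: 4.3.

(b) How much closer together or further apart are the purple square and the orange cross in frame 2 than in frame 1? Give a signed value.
-1.1

Distance in frame 1: 3.8. Distance in frame 2: 2.7.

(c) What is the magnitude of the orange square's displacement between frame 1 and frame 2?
1.1

The orange square moved from (6.2, 10.3) to (5.5, 11.2), a distance of √(0.7² + 0.9²) ≈ 1.1.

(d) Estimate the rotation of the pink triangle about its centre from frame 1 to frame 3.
31° clockwise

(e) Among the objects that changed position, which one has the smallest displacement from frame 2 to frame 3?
the orange square

(moved 1.2)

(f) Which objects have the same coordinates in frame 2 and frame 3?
the orange cross, the pink hexagon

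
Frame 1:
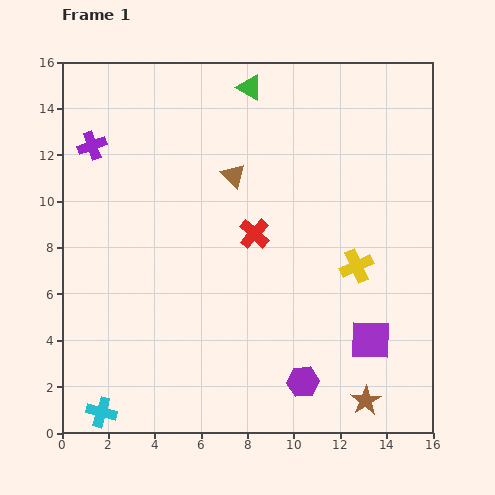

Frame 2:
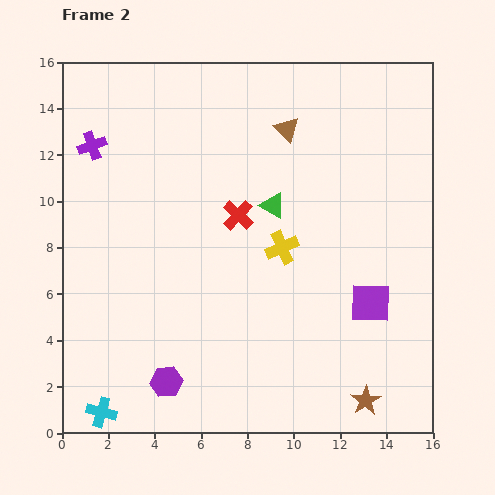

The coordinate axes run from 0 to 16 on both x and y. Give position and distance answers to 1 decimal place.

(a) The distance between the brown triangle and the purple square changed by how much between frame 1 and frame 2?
-0.9

Distance in frame 1: 9.2. Distance in frame 2: 8.3.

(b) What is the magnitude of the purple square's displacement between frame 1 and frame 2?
1.6

The purple square moved from (13.3, 4.0) to (13.3, 5.6), a distance of √(0.0² + 1.6²) ≈ 1.6.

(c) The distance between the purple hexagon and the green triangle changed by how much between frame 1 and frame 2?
-4.0

Distance in frame 1: 12.9. Distance in frame 2: 8.9.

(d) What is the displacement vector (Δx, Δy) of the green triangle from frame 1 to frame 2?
(1.0, -5.1)

The green triangle was at (8.1, 14.9) in frame 1 and (9.1, 9.8) in frame 2.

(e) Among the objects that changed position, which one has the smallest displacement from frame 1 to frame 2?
the red cross

(moved 1.1)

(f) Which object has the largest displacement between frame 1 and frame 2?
the purple hexagon

(moved 5.9; next 5.2)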